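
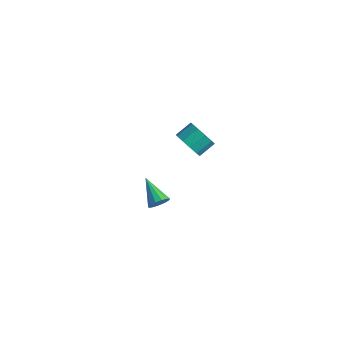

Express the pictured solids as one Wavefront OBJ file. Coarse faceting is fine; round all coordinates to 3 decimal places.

v -2.126 3.103 0.286
v -1.226 2.847 0.38
v -1.014 3.801 0.947
v -1.914 4.057 0.854
v -1.276 3.151 -0.112
v -1.064 4.105 0.455
v -1.651 3.437 -0.453
v -1.438 4.391 0.115
v -2.207 3.595 -0.511
v -1.995 4.549 0.057
v -2.732 3.565 -0.264
v -2.52 4.519 0.303
v -3.026 3.359 0.193
v -2.814 4.313 0.76
v -2.976 3.055 0.685
v -2.764 4.009 1.252
v -2.602 2.769 1.025
v -2.389 3.723 1.593
v -2.045 2.611 1.083
v -1.833 3.565 1.651
v -1.52 2.641 0.837
v -1.308 3.595 1.404
v 2.374 -3.694 3.583
v 2.654 -3.21 3.801
v 0.986 -3.246 4.377
v 2.516 -3.116 3.507
v 2.333 -3.206 3.237
v 2.163 -3.45 3.077
v 2.059 -3.772 3.078
v 2.056 -4.069 3.239
v 2.153 -4.247 3.51
v 2.32 -4.25 3.803
v 2.505 -4.076 4.027
v 2.647 -3.781 4.11
v 2.703 -3.458 4.026
f 2 1 5
f 2 5 3
f 3 5 6
f 3 6 4
f 5 1 7
f 5 7 6
f 6 7 8
f 6 8 4
f 7 1 9
f 7 9 8
f 8 9 10
f 8 10 4
f 9 1 11
f 9 11 10
f 10 11 12
f 10 12 4
f 11 1 13
f 11 13 12
f 12 13 14
f 12 14 4
f 13 1 15
f 13 15 14
f 14 15 16
f 14 16 4
f 15 1 17
f 15 17 16
f 16 17 18
f 16 18 4
f 17 1 19
f 17 19 18
f 18 19 20
f 18 20 4
f 19 1 21
f 19 21 20
f 20 21 22
f 20 22 4
f 21 1 2
f 21 2 22
f 22 2 3
f 22 3 4
f 24 23 26
f 24 26 25
f 26 23 27
f 26 27 25
f 27 23 28
f 27 28 25
f 28 23 29
f 28 29 25
f 29 23 30
f 29 30 25
f 30 23 31
f 30 31 25
f 31 23 32
f 31 32 25
f 32 23 33
f 32 33 25
f 33 23 34
f 33 34 25
f 34 23 35
f 34 35 25
f 35 23 24
f 35 24 25



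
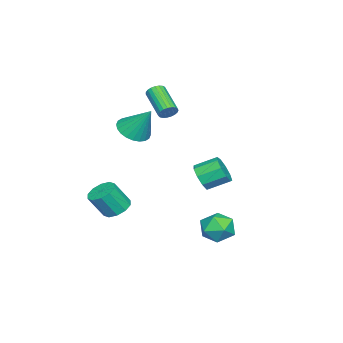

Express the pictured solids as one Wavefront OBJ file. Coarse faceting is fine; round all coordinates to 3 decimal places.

v 1.555 4.113 -3.749
v 2.37 3.796 -3.092
v 0.83 2.504 -3.628
v 1.645 2.187 -2.971
v 0.911 2.915 -2.618
v 1.358 3.91 -2.693
v 1.842 2.39 -4.027
v 2.289 3.385 -4.102
v 2.547 2.731 -3.264
v 1.972 3.056 -2.393
v 1.228 3.244 -4.327
v 0.653 3.569 -3.456
v -0.232 -2.373 2.322
v 0.803 -2.378 2.15
v 0.052 -1.227 3.998
v 0.689 -2.045 1.941
v 0.435 -1.761 1.79
v 0.079 -1.571 1.721
v -0.325 -1.502 1.742
v -0.714 -1.567 1.853
v -1.03 -1.754 2.034
v -1.225 -2.035 2.26
v -1.268 -2.368 2.495
v -1.154 -2.701 2.703
v -0.9 -2.985 2.854
v -0.544 -3.175 2.924
v -0.14 -3.244 2.902
v 0.249 -3.179 2.792
v 0.565 -2.992 2.61
v 0.76 -2.711 2.385
v -1.956 -1.019 3.148
v -1.533 -1.431 3.155
v -2.741 -2.652 4.18
v -3.164 -2.241 4.172
v -1.486 -1.305 3.361
v -2.694 -2.527 4.385
v -1.52 -1.13 3.529
v -2.728 -2.352 4.554
v -1.629 -0.936 3.632
v -2.837 -2.158 4.656
v -1.795 -0.756 3.651
v -3.003 -1.978 4.675
v -1.989 -0.622 3.583
v -3.197 -1.843 4.607
v -2.177 -0.556 3.439
v -3.385 -1.778 4.464
v -2.327 -0.571 3.246
v -3.534 -1.792 4.27
v -2.412 -0.663 3.035
v -3.62 -1.884 4.059
v -2.419 -0.816 2.844
v -3.627 -2.038 3.868
v -2.346 -1.005 2.705
v -3.554 -2.226 3.73
v -2.205 -1.196 2.643
v -3.413 -2.418 3.668
v -2.022 -1.357 2.668
v -3.229 -2.578 3.693
v -1.826 -1.459 2.776
v -3.034 -2.68 3.801
v -1.654 -1.485 2.949
v -2.862 -2.707 3.973
v 3.043 -1.996 -2.133
v 3.822 -2.141 -2.493
v 4.335 -2.829 -1.107
v 3.557 -2.684 -0.747
v 3.835 -1.658 -2.258
v 4.348 -2.345 -0.872
v 3.545 -1.304 -1.975
v 4.059 -1.991 -0.59
v 3.064 -1.214 -1.753
v 3.578 -1.901 -0.367
v 2.575 -1.423 -1.675
v 3.089 -2.111 -0.289
v 2.265 -1.851 -1.773
v 2.778 -2.539 -0.387
v 2.252 -2.335 -2.008
v 2.765 -3.022 -0.622
v 2.541 -2.689 -2.29
v 3.055 -3.376 -0.905
v 3.022 -2.779 -2.513
v 3.536 -3.466 -1.127
v 3.511 -2.569 -2.591
v 4.025 -3.257 -1.205
v -0.394 1.471 -0.788
v 0.003 1.2 0.009
v -0.47 2.379 0.644
v -0.866 2.649 -0.152
v 0.413 1.548 -0.331
v -0.06 2.727 0.305
v 0.446 1.86 -0.884
v -0.027 3.038 -0.249
v 0.086 1.989 -1.393
v -0.387 3.168 -0.758
v -0.498 1.876 -1.618
v -0.971 3.055 -0.983
v -1.033 1.573 -1.455
v -1.506 2.752 -0.82
v -1.269 1.223 -0.979
v -1.742 2.401 -0.344
v -1.095 0.988 -0.414
v -1.568 2.167 0.221
v -0.593 0.979 -0.024
v -1.066 2.158 0.611
f 1 12 6
f 1 6 2
f 1 2 8
f 1 8 11
f 1 11 12
f 2 6 10
f 6 12 5
f 12 11 3
f 11 8 7
f 8 2 9
f 4 10 5
f 4 5 3
f 4 3 7
f 4 7 9
f 4 9 10
f 5 10 6
f 3 5 12
f 7 3 11
f 9 7 8
f 10 9 2
f 14 13 16
f 14 16 15
f 16 13 17
f 16 17 15
f 17 13 18
f 17 18 15
f 18 13 19
f 18 19 15
f 19 13 20
f 19 20 15
f 20 13 21
f 20 21 15
f 21 13 22
f 21 22 15
f 22 13 23
f 22 23 15
f 23 13 24
f 23 24 15
f 24 13 25
f 24 25 15
f 25 13 26
f 25 26 15
f 26 13 27
f 26 27 15
f 27 13 28
f 27 28 15
f 28 13 29
f 28 29 15
f 29 13 30
f 29 30 15
f 30 13 14
f 30 14 15
f 32 31 35
f 32 35 33
f 33 35 36
f 33 36 34
f 35 31 37
f 35 37 36
f 36 37 38
f 36 38 34
f 37 31 39
f 37 39 38
f 38 39 40
f 38 40 34
f 39 31 41
f 39 41 40
f 40 41 42
f 40 42 34
f 41 31 43
f 41 43 42
f 42 43 44
f 42 44 34
f 43 31 45
f 43 45 44
f 44 45 46
f 44 46 34
f 45 31 47
f 45 47 46
f 46 47 48
f 46 48 34
f 47 31 49
f 47 49 48
f 48 49 50
f 48 50 34
f 49 31 51
f 49 51 50
f 50 51 52
f 50 52 34
f 51 31 53
f 51 53 52
f 52 53 54
f 52 54 34
f 53 31 55
f 53 55 54
f 54 55 56
f 54 56 34
f 55 31 57
f 55 57 56
f 56 57 58
f 56 58 34
f 57 31 59
f 57 59 58
f 58 59 60
f 58 60 34
f 59 31 61
f 59 61 60
f 60 61 62
f 60 62 34
f 61 31 32
f 61 32 62
f 62 32 33
f 62 33 34
f 64 63 67
f 64 67 65
f 65 67 68
f 65 68 66
f 67 63 69
f 67 69 68
f 68 69 70
f 68 70 66
f 69 63 71
f 69 71 70
f 70 71 72
f 70 72 66
f 71 63 73
f 71 73 72
f 72 73 74
f 72 74 66
f 73 63 75
f 73 75 74
f 74 75 76
f 74 76 66
f 75 63 77
f 75 77 76
f 76 77 78
f 76 78 66
f 77 63 79
f 77 79 78
f 78 79 80
f 78 80 66
f 79 63 81
f 79 81 80
f 80 81 82
f 80 82 66
f 81 63 83
f 81 83 82
f 82 83 84
f 82 84 66
f 83 63 64
f 83 64 84
f 84 64 65
f 84 65 66
f 86 85 89
f 86 89 87
f 87 89 90
f 87 90 88
f 89 85 91
f 89 91 90
f 90 91 92
f 90 92 88
f 91 85 93
f 91 93 92
f 92 93 94
f 92 94 88
f 93 85 95
f 93 95 94
f 94 95 96
f 94 96 88
f 95 85 97
f 95 97 96
f 96 97 98
f 96 98 88
f 97 85 99
f 97 99 98
f 98 99 100
f 98 100 88
f 99 85 101
f 99 101 100
f 100 101 102
f 100 102 88
f 101 85 103
f 101 103 102
f 102 103 104
f 102 104 88
f 103 85 86
f 103 86 104
f 104 86 87
f 104 87 88



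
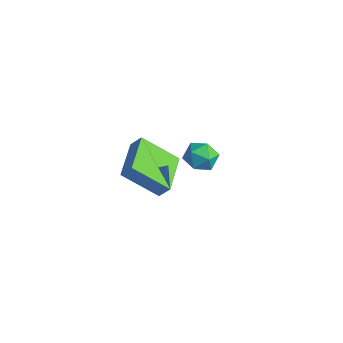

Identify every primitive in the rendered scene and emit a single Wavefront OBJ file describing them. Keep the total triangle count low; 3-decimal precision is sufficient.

v 0.042 -1.628 3.041
v 0.467 -1.337 3.705
v 1.356 -0.521 1.716
v 1.781 -0.231 2.38
v 1.339 -3.289 2.94
v 1.764 -2.999 3.604
v 2.653 -2.183 1.615
v 3.078 -1.892 2.279
v -1.466 4.466 -2.355
v -1.02 4.231 -3.168
v -1.14 3.069 -1.772
v -0.694 2.834 -2.585
v -0.314 3.492 -2.005
v -0.515 4.356 -2.365
v -1.645 2.944 -2.575
v -1.846 3.808 -2.935
v -1.131 3.29 -3.304
v -0.308 3.629 -2.952
v -1.852 3.671 -1.988
v -1.029 4.01 -1.636
f 2 4 1
f 5 2 1
f 1 4 3
f 3 5 1
f 2 8 4
f 6 2 5
f 6 8 2
f 4 8 3
f 7 5 3
f 3 8 7
f 7 6 5
f 8 6 7
f 9 20 14
f 9 14 10
f 9 10 16
f 9 16 19
f 9 19 20
f 10 14 18
f 14 20 13
f 20 19 11
f 19 16 15
f 16 10 17
f 12 18 13
f 12 13 11
f 12 11 15
f 12 15 17
f 12 17 18
f 13 18 14
f 11 13 20
f 15 11 19
f 17 15 16
f 18 17 10



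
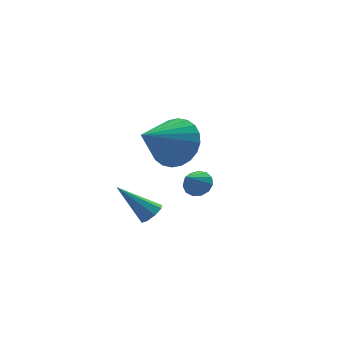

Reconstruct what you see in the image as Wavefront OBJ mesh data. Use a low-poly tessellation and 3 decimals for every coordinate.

v 3.138 3.137 -3.826
v 3.532 2.736 -3.732
v 2.502 2.683 -3.094
v 3.596 2.976 -3.528
v 3.514 3.267 -3.419
v 3.313 3.516 -3.439
v 3.056 3.645 -3.582
v 2.825 3.613 -3.802
v 2.693 3.429 -4.031
v 2.702 3.153 -4.194
v 2.85 2.871 -4.24
v 3.088 2.674 -4.155
v 3.343 2.624 -3.966
v 1.337 0.629 -0.077
v 1.958 0.453 0.701
v -0.057 0.011 0.897
v 1.845 0.823 0.775
v 1.655 1.164 0.719
v 1.417 1.424 0.542
v 1.167 1.562 0.271
v 0.942 1.559 -0.052
v 0.778 1.414 -0.38
v 0.699 1.149 -0.661
v 0.717 0.806 -0.854
v 0.83 0.436 -0.928
v 1.02 0.095 -0.872
v 1.258 -0.165 -0.696
v 1.508 -0.303 -0.425
v 1.733 -0.3 -0.101
v 1.897 -0.155 0.227
v 1.976 0.11 0.508
v 1.076 2.149 -4.313
v 1.384 2.541 -4.268
v 0.064 2.811 -3.147
v 1.114 2.596 -4.534
v 0.822 2.39 -4.67
v 0.679 2.042 -4.597
v 0.769 1.758 -4.358
v 1.039 1.702 -4.092
v 1.33 1.909 -3.956
v 1.474 2.256 -4.028
f 2 1 4
f 2 4 3
f 4 1 5
f 4 5 3
f 5 1 6
f 5 6 3
f 6 1 7
f 6 7 3
f 7 1 8
f 7 8 3
f 8 1 9
f 8 9 3
f 9 1 10
f 9 10 3
f 10 1 11
f 10 11 3
f 11 1 12
f 11 12 3
f 12 1 13
f 12 13 3
f 13 1 2
f 13 2 3
f 15 14 17
f 15 17 16
f 17 14 18
f 17 18 16
f 18 14 19
f 18 19 16
f 19 14 20
f 19 20 16
f 20 14 21
f 20 21 16
f 21 14 22
f 21 22 16
f 22 14 23
f 22 23 16
f 23 14 24
f 23 24 16
f 24 14 25
f 24 25 16
f 25 14 26
f 25 26 16
f 26 14 27
f 26 27 16
f 27 14 28
f 27 28 16
f 28 14 29
f 28 29 16
f 29 14 30
f 29 30 16
f 30 14 31
f 30 31 16
f 31 14 15
f 31 15 16
f 33 32 35
f 33 35 34
f 35 32 36
f 35 36 34
f 36 32 37
f 36 37 34
f 37 32 38
f 37 38 34
f 38 32 39
f 38 39 34
f 39 32 40
f 39 40 34
f 40 32 41
f 40 41 34
f 41 32 33
f 41 33 34



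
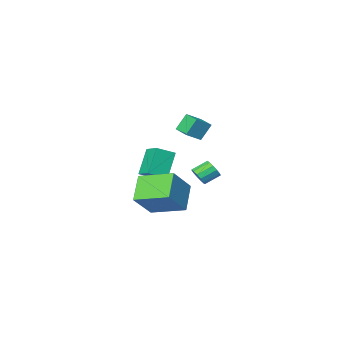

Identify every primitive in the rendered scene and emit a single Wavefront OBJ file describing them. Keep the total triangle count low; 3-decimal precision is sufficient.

v 2.844 1.819 0.035
v 4.207 2.344 1.444
v 1.625 3.516 0.582
v 2.988 4.041 1.992
v 3.732 2.859 -1.212
v 5.095 3.384 0.198
v 2.513 4.556 -0.664
v 3.876 5.081 0.745
v -1.429 -0.833 -0.788
v -1.109 -0.401 -0.405
v -2.051 -0.215 0.171
v -2.371 -0.647 -0.212
v -1.246 -0.206 -0.691
v -2.188 -0.02 -0.115
v -1.441 -0.211 -1.008
v -2.383 -0.025 -0.432
v -1.632 -0.413 -1.255
v -2.574 -0.227 -0.679
v -1.758 -0.748 -1.354
v -2.7 -0.562 -0.778
v -1.78 -1.111 -1.273
v -2.722 -0.925 -0.697
v -1.691 -1.385 -1.038
v -2.633 -1.199 -0.462
v -1.518 -1.484 -0.724
v -2.46 -1.298 -0.148
v -1.317 -1.376 -0.43
v -2.259 -1.19 0.146
v -1.152 -1.096 -0.25
v -2.094 -0.91 0.326
v -1.074 -0.733 -0.241
v -2.016 -0.546 0.336
v 1.527 0.605 2.034
v 2.597 0.375 2.527
v 1.567 1.786 2.499
v 2.637 1.556 2.991
v 2.363 1.184 0.489
v 3.433 0.954 0.981
v 2.403 2.365 0.953
v 3.473 2.135 1.446
v -3.62 -4.194 2.361
v -2.578 -4.14 2.974
v -3.623 -3.008 2.262
v -2.58 -2.954 2.874
v -2.96 -4.286 1.246
v -1.917 -4.232 1.858
v -2.962 -3.1 1.146
v -1.92 -3.046 1.759
f 2 4 1
f 5 2 1
f 1 4 3
f 3 5 1
f 2 8 4
f 6 2 5
f 6 8 2
f 4 8 3
f 7 5 3
f 3 8 7
f 7 6 5
f 8 6 7
f 10 9 13
f 10 13 11
f 11 13 14
f 11 14 12
f 13 9 15
f 13 15 14
f 14 15 16
f 14 16 12
f 15 9 17
f 15 17 16
f 16 17 18
f 16 18 12
f 17 9 19
f 17 19 18
f 18 19 20
f 18 20 12
f 19 9 21
f 19 21 20
f 20 21 22
f 20 22 12
f 21 9 23
f 21 23 22
f 22 23 24
f 22 24 12
f 23 9 25
f 23 25 24
f 24 25 26
f 24 26 12
f 25 9 27
f 25 27 26
f 26 27 28
f 26 28 12
f 27 9 29
f 27 29 28
f 28 29 30
f 28 30 12
f 29 9 31
f 29 31 30
f 30 31 32
f 30 32 12
f 31 9 10
f 31 10 32
f 32 10 11
f 32 11 12
f 34 36 33
f 37 34 33
f 33 36 35
f 35 37 33
f 34 40 36
f 38 34 37
f 38 40 34
f 36 40 35
f 39 37 35
f 35 40 39
f 39 38 37
f 40 38 39
f 42 44 41
f 45 42 41
f 41 44 43
f 43 45 41
f 42 48 44
f 46 42 45
f 46 48 42
f 44 48 43
f 47 45 43
f 43 48 47
f 47 46 45
f 48 46 47



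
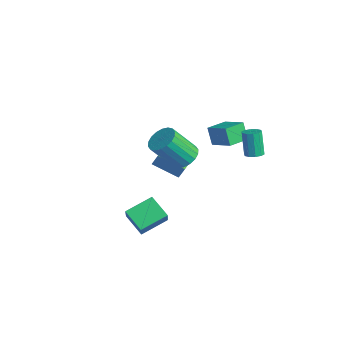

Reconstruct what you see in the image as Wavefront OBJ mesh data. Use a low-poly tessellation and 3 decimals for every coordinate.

v 2.42 -4.28 -1.053
v 2.403 -2.807 -0.483
v 3.548 -3.988 -1.774
v 3.531 -2.515 -1.203
v 3.169 -4.665 -0.037
v 3.152 -3.192 0.534
v 4.297 -4.373 -0.757
v 4.28 -2.9 -0.187
v -3.93 0.91 -1.891
v -3.636 1.124 -1.112
v -2.828 1.951 -2.593
v -2.534 2.164 -1.814
v -2.906 -0.224 -1.966
v -2.612 -0.011 -1.187
v -1.804 0.816 -2.668
v -1.51 1.03 -1.889
v -0.064 0.294 0.304
v 0.742 0.467 0.583
v 0.45 -0.742 2.175
v -0.356 -0.914 1.896
v 0.531 0.743 0.753
v 0.239 -0.466 2.345
v 0.202 0.93 0.835
v -0.09 -0.278 2.427
v -0.18 0.991 0.812
v -0.472 -0.217 2.404
v -0.539 0.914 0.688
v -0.83 -0.294 2.28
v -0.803 0.715 0.488
v -1.095 -0.494 2.08
v -0.922 0.432 0.251
v -1.213 -0.777 1.843
v -0.87 0.122 0.025
v -1.162 -1.087 1.617
v -0.659 -0.154 -0.145
v -0.951 -1.363 1.447
v -0.33 -0.342 -0.227
v -0.622 -1.55 1.365
v 0.052 -0.403 -0.204
v -0.24 -1.611 1.388
v 0.41 -0.326 -0.08
v 0.119 -1.534 1.512
v 0.675 -0.126 0.12
v 0.383 -1.335 1.712
v 0.793 0.157 0.357
v 0.502 -1.052 1.949
v 1.906 3.281 0.778
v 2.231 3.691 0.862
v 1.739 3.789 2.286
v 1.414 3.379 2.202
v 1.944 3.809 0.755
v 1.453 3.907 2.179
v 1.643 3.725 0.657
v 1.152 3.823 2.081
v 1.443 3.472 0.605
v 0.951 3.57 2.029
v 1.419 3.145 0.619
v 0.927 3.243 2.043
v 1.581 2.871 0.694
v 1.089 2.969 2.118
v 1.867 2.753 0.801
v 1.376 2.851 2.225
v 2.168 2.837 0.899
v 1.677 2.935 2.323
v 2.369 3.09 0.951
v 1.877 3.188 2.375
v 2.393 3.417 0.937
v 1.901 3.515 2.361
v -0.884 2.322 0.063
v -1.358 2.289 1.1
v -1.236 3.568 -0.056
v -1.709 3.534 0.98
v 0.349 2.726 0.64
v -0.124 2.692 1.676
v -0.002 3.971 0.52
v -0.476 3.938 1.557
f 2 4 1
f 5 2 1
f 1 4 3
f 3 5 1
f 2 8 4
f 6 2 5
f 6 8 2
f 4 8 3
f 7 5 3
f 3 8 7
f 7 6 5
f 8 6 7
f 10 12 9
f 13 10 9
f 9 12 11
f 11 13 9
f 10 16 12
f 14 10 13
f 14 16 10
f 12 16 11
f 15 13 11
f 11 16 15
f 15 14 13
f 16 14 15
f 18 17 21
f 18 21 19
f 19 21 22
f 19 22 20
f 21 17 23
f 21 23 22
f 22 23 24
f 22 24 20
f 23 17 25
f 23 25 24
f 24 25 26
f 24 26 20
f 25 17 27
f 25 27 26
f 26 27 28
f 26 28 20
f 27 17 29
f 27 29 28
f 28 29 30
f 28 30 20
f 29 17 31
f 29 31 30
f 30 31 32
f 30 32 20
f 31 17 33
f 31 33 32
f 32 33 34
f 32 34 20
f 33 17 35
f 33 35 34
f 34 35 36
f 34 36 20
f 35 17 37
f 35 37 36
f 36 37 38
f 36 38 20
f 37 17 39
f 37 39 38
f 38 39 40
f 38 40 20
f 39 17 41
f 39 41 40
f 40 41 42
f 40 42 20
f 41 17 43
f 41 43 42
f 42 43 44
f 42 44 20
f 43 17 45
f 43 45 44
f 44 45 46
f 44 46 20
f 45 17 18
f 45 18 46
f 46 18 19
f 46 19 20
f 48 47 51
f 48 51 49
f 49 51 52
f 49 52 50
f 51 47 53
f 51 53 52
f 52 53 54
f 52 54 50
f 53 47 55
f 53 55 54
f 54 55 56
f 54 56 50
f 55 47 57
f 55 57 56
f 56 57 58
f 56 58 50
f 57 47 59
f 57 59 58
f 58 59 60
f 58 60 50
f 59 47 61
f 59 61 60
f 60 61 62
f 60 62 50
f 61 47 63
f 61 63 62
f 62 63 64
f 62 64 50
f 63 47 65
f 63 65 64
f 64 65 66
f 64 66 50
f 65 47 67
f 65 67 66
f 66 67 68
f 66 68 50
f 67 47 48
f 67 48 68
f 68 48 49
f 68 49 50
f 70 72 69
f 73 70 69
f 69 72 71
f 71 73 69
f 70 76 72
f 74 70 73
f 74 76 70
f 72 76 71
f 75 73 71
f 71 76 75
f 75 74 73
f 76 74 75



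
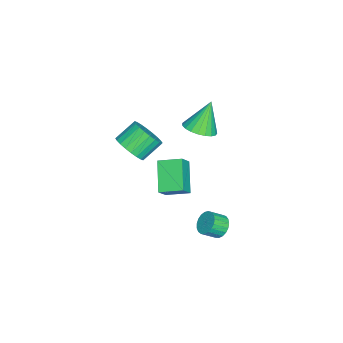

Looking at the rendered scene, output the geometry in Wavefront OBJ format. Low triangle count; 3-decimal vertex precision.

v -1.761 -2.584 -0.618
v -0.982 -2.788 0.286
v -1.888 -1.154 -0.185
v -1.109 -1.357 0.719
v -0.111 -2.043 -1.919
v 0.668 -2.246 -1.015
v -0.238 -0.612 -1.486
v 0.541 -0.816 -0.582
v -2.086 -0.608 2.798
v -1.226 -0.052 3.032
v -2.894 -0.152 4.682
v -1.483 0.25 2.849
v -1.843 0.404 2.657
v -2.246 0.383 2.49
v -2.621 0.19 2.375
v -2.903 -0.14 2.334
v -3.044 -0.551 2.373
v -3.02 -0.972 2.486
v -2.834 -1.331 2.652
v -2.518 -1.564 2.844
v -2.128 -1.632 3.028
v -1.73 -1.522 3.172
v -1.394 -1.255 3.251
v -1.178 -0.876 3.252
v -1.119 -0.45 3.175
v -0.321 1.136 -4.255
v 0.372 1.268 -4.633
v 0.854 0.536 -4.002
v 0.161 0.404 -3.625
v 0.385 1.49 -4.385
v 0.867 0.758 -3.754
v 0.275 1.65 -4.115
v 0.758 0.918 -3.484
v 0.063 1.722 -3.869
v 0.545 0.99 -3.238
v -0.216 1.692 -3.69
v 0.266 0.96 -3.059
v -0.513 1.567 -3.609
v -0.031 0.835 -2.978
v -0.777 1.366 -3.639
v -0.294 0.634 -3.009
v -0.962 1.126 -3.776
v -0.48 0.394 -3.146
v -1.036 0.888 -3.996
v -0.554 0.156 -3.366
v -0.987 0.692 -4.261
v -0.504 -0.04 -3.63
v -0.823 0.574 -4.525
v -0.34 -0.158 -3.894
v -0.571 0.552 -4.742
v -0.089 -0.18 -4.111
v -0.277 0.632 -4.875
v 0.206 -0.1 -4.244
v 0.01 0.798 -4.901
v 0.492 0.066 -4.27
v 0.239 1.023 -4.815
v 0.722 0.291 -4.184
v -0.271 -4.214 1.634
v 0.583 -3.557 1.854
v -0.315 -2.709 2.807
v -1.169 -3.366 2.586
v 0.411 -3.358 1.515
v -0.488 -2.511 2.468
v 0.134 -3.291 1.194
v -0.764 -2.443 2.146
v -0.204 -3.363 0.94
v -1.102 -2.515 1.892
v -0.552 -3.565 0.791
v -1.451 -2.718 1.743
v -0.857 -3.866 0.771
v -1.756 -3.018 1.723
v -1.073 -4.22 0.882
v -1.972 -3.372 1.834
v -1.167 -4.573 1.107
v -2.066 -3.725 2.06
v -1.125 -4.871 1.413
v -2.023 -4.023 2.366
v -0.952 -5.069 1.752
v -1.851 -4.222 2.705
v -0.676 -5.137 2.074
v -1.574 -4.289 3.026
v -0.338 -5.065 2.328
v -1.236 -4.217 3.28
v 0.011 -4.862 2.477
v -0.888 -4.015 3.429
v 0.316 -4.562 2.497
v -0.583 -3.714 3.449
v 0.532 -4.208 2.386
v -0.367 -3.36 3.338
v 0.626 -3.855 2.16
v -0.273 -3.007 3.113
f 2 4 1
f 5 2 1
f 1 4 3
f 3 5 1
f 2 8 4
f 6 2 5
f 6 8 2
f 4 8 3
f 7 5 3
f 3 8 7
f 7 6 5
f 8 6 7
f 10 9 12
f 10 12 11
f 12 9 13
f 12 13 11
f 13 9 14
f 13 14 11
f 14 9 15
f 14 15 11
f 15 9 16
f 15 16 11
f 16 9 17
f 16 17 11
f 17 9 18
f 17 18 11
f 18 9 19
f 18 19 11
f 19 9 20
f 19 20 11
f 20 9 21
f 20 21 11
f 21 9 22
f 21 22 11
f 22 9 23
f 22 23 11
f 23 9 24
f 23 24 11
f 24 9 25
f 24 25 11
f 25 9 10
f 25 10 11
f 27 26 30
f 27 30 28
f 28 30 31
f 28 31 29
f 30 26 32
f 30 32 31
f 31 32 33
f 31 33 29
f 32 26 34
f 32 34 33
f 33 34 35
f 33 35 29
f 34 26 36
f 34 36 35
f 35 36 37
f 35 37 29
f 36 26 38
f 36 38 37
f 37 38 39
f 37 39 29
f 38 26 40
f 38 40 39
f 39 40 41
f 39 41 29
f 40 26 42
f 40 42 41
f 41 42 43
f 41 43 29
f 42 26 44
f 42 44 43
f 43 44 45
f 43 45 29
f 44 26 46
f 44 46 45
f 45 46 47
f 45 47 29
f 46 26 48
f 46 48 47
f 47 48 49
f 47 49 29
f 48 26 50
f 48 50 49
f 49 50 51
f 49 51 29
f 50 26 52
f 50 52 51
f 51 52 53
f 51 53 29
f 52 26 54
f 52 54 53
f 53 54 55
f 53 55 29
f 54 26 56
f 54 56 55
f 55 56 57
f 55 57 29
f 56 26 27
f 56 27 57
f 57 27 28
f 57 28 29
f 59 58 62
f 59 62 60
f 60 62 63
f 60 63 61
f 62 58 64
f 62 64 63
f 63 64 65
f 63 65 61
f 64 58 66
f 64 66 65
f 65 66 67
f 65 67 61
f 66 58 68
f 66 68 67
f 67 68 69
f 67 69 61
f 68 58 70
f 68 70 69
f 69 70 71
f 69 71 61
f 70 58 72
f 70 72 71
f 71 72 73
f 71 73 61
f 72 58 74
f 72 74 73
f 73 74 75
f 73 75 61
f 74 58 76
f 74 76 75
f 75 76 77
f 75 77 61
f 76 58 78
f 76 78 77
f 77 78 79
f 77 79 61
f 78 58 80
f 78 80 79
f 79 80 81
f 79 81 61
f 80 58 82
f 80 82 81
f 81 82 83
f 81 83 61
f 82 58 84
f 82 84 83
f 83 84 85
f 83 85 61
f 84 58 86
f 84 86 85
f 85 86 87
f 85 87 61
f 86 58 88
f 86 88 87
f 87 88 89
f 87 89 61
f 88 58 90
f 88 90 89
f 89 90 91
f 89 91 61
f 90 58 59
f 90 59 91
f 91 59 60
f 91 60 61



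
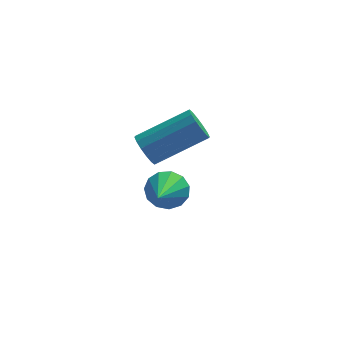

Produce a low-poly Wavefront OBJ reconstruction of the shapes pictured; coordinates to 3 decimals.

v -3.466 1.16 -0.272
v -2.972 1.327 0.195
v -3.834 -0.34 0.652
v -3.307 1.489 0.325
v -3.693 1.547 0.265
v -4.006 1.482 0.034
v -4.148 1.315 -0.294
v -4.073 1.098 -0.615
v -3.806 0.901 -0.827
v -3.43 0.786 -0.864
v -3.066 0.79 -0.712
v -2.828 0.911 -0.421
v -2.794 1.111 -0.083
v -3.99 3.824 -0.541
v -3.679 3.655 -1.062
v -1.94 4.006 -0.141
v -2.25 4.176 0.381
v -3.728 3.976 -1.093
v -1.988 4.327 -0.171
v -3.846 4.257 -0.976
v -2.107 4.608 -0.054
v -4.003 4.421 -0.743
v -2.264 4.772 0.179
v -4.157 4.426 -0.455
v -2.417 4.777 0.467
v -4.266 4.269 -0.19
v -2.526 4.62 0.732
v -4.3 3.994 -0.019
v -2.561 4.345 0.902
v -4.252 3.673 0.011
v -2.512 4.024 0.933
v -4.133 3.392 -0.106
v -2.394 3.743 0.816
v -3.976 3.228 -0.339
v -2.237 3.579 0.583
v -3.823 3.223 -0.627
v -2.083 3.574 0.295
v -3.714 3.38 -0.892
v -1.974 3.731 0.03
f 2 1 4
f 2 4 3
f 4 1 5
f 4 5 3
f 5 1 6
f 5 6 3
f 6 1 7
f 6 7 3
f 7 1 8
f 7 8 3
f 8 1 9
f 8 9 3
f 9 1 10
f 9 10 3
f 10 1 11
f 10 11 3
f 11 1 12
f 11 12 3
f 12 1 13
f 12 13 3
f 13 1 2
f 13 2 3
f 15 14 18
f 15 18 16
f 16 18 19
f 16 19 17
f 18 14 20
f 18 20 19
f 19 20 21
f 19 21 17
f 20 14 22
f 20 22 21
f 21 22 23
f 21 23 17
f 22 14 24
f 22 24 23
f 23 24 25
f 23 25 17
f 24 14 26
f 24 26 25
f 25 26 27
f 25 27 17
f 26 14 28
f 26 28 27
f 27 28 29
f 27 29 17
f 28 14 30
f 28 30 29
f 29 30 31
f 29 31 17
f 30 14 32
f 30 32 31
f 31 32 33
f 31 33 17
f 32 14 34
f 32 34 33
f 33 34 35
f 33 35 17
f 34 14 36
f 34 36 35
f 35 36 37
f 35 37 17
f 36 14 38
f 36 38 37
f 37 38 39
f 37 39 17
f 38 14 15
f 38 15 39
f 39 15 16
f 39 16 17



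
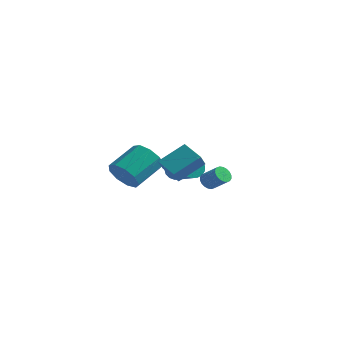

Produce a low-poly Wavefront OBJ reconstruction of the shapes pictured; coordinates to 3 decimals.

v -1.444 -4.319 1.181
v -0.921 -3.934 0.343
v -0.554 -2.216 1.361
v -1.076 -2.601 2.199
v -1.624 -3.758 0.3
v -1.256 -2.04 1.318
v -2.242 -3.844 0.669
v -1.874 -2.127 1.687
v -2.486 -4.153 1.278
v -2.119 -2.435 2.296
v -2.243 -4.539 1.841
v -1.876 -2.821 2.859
v -1.626 -4.822 2.096
v -1.259 -3.104 3.114
v -0.924 -4.87 1.923
v -0.556 -3.152 2.94
v -0.465 -4.659 1.402
v -0.097 -2.942 2.42
v -0.464 -4.29 0.778
v -0.096 -2.572 1.796
v -3.573 3.545 -1.115
v -3.181 3.853 -1.675
v -1.395 2.984 -0.905
v -1.787 2.675 -0.345
v -3.171 4.102 -1.416
v -1.386 3.232 -0.646
v -3.254 4.223 -1.089
v -1.468 3.353 -0.318
v -3.409 4.189 -0.767
v -1.624 3.319 0.003
v -3.602 4.007 -0.525
v -1.817 3.137 0.245
v -3.788 3.719 -0.418
v -2.003 2.849 0.352
v -3.925 3.391 -0.471
v -2.14 2.522 0.299
v -3.981 3.099 -0.672
v -2.196 2.229 0.099
v -3.944 2.909 -0.974
v -2.158 2.039 -0.203
v -3.821 2.864 -1.308
v -2.036 1.994 -0.538
v -3.642 2.975 -1.598
v -1.856 2.106 -0.828
v -3.446 3.217 -1.778
v -1.661 2.348 -1.008
v -3.28 3.534 -1.806
v -1.495 2.664 -1.035
v 0.004 -2.798 1.595
v 0.22 -3.544 2.36
v 0.81 -1.506 2.626
v 1.027 -2.251 3.392
v 1.213 -3.069 0.988
v 1.43 -3.814 1.754
v 2.02 -1.776 2.02
v 2.236 -2.522 2.785
v 0.594 0.603 -0.256
v 0.933 0.456 -0.716
v 1.944 0.43 0.035
v 1.606 0.577 0.496
v 0.942 0.718 -0.719
v 1.953 0.693 0.033
v 0.881 0.958 -0.63
v 1.892 0.932 0.122
v 0.764 1.127 -0.467
v 1.775 1.101 0.285
v 0.614 1.192 -0.262
v 1.625 1.167 0.49
v 0.459 1.141 -0.056
v 1.47 1.116 0.696
v 0.332 0.983 0.111
v 1.343 0.958 0.862
v 0.256 0.75 0.205
v 1.267 0.724 0.956
v 0.247 0.487 0.207
v 1.258 0.462 0.959
v 0.308 0.248 0.118
v 1.319 0.222 0.87
v 0.425 0.079 -0.045
v 1.436 0.053 0.707
v 0.575 0.013 -0.25
v 1.586 -0.012 0.502
v 0.73 0.064 -0.456
v 1.741 0.039 0.296
v 0.857 0.222 -0.622
v 1.868 0.197 0.129
f 2 1 5
f 2 5 3
f 3 5 6
f 3 6 4
f 5 1 7
f 5 7 6
f 6 7 8
f 6 8 4
f 7 1 9
f 7 9 8
f 8 9 10
f 8 10 4
f 9 1 11
f 9 11 10
f 10 11 12
f 10 12 4
f 11 1 13
f 11 13 12
f 12 13 14
f 12 14 4
f 13 1 15
f 13 15 14
f 14 15 16
f 14 16 4
f 15 1 17
f 15 17 16
f 16 17 18
f 16 18 4
f 17 1 19
f 17 19 18
f 18 19 20
f 18 20 4
f 19 1 2
f 19 2 20
f 20 2 3
f 20 3 4
f 22 21 25
f 22 25 23
f 23 25 26
f 23 26 24
f 25 21 27
f 25 27 26
f 26 27 28
f 26 28 24
f 27 21 29
f 27 29 28
f 28 29 30
f 28 30 24
f 29 21 31
f 29 31 30
f 30 31 32
f 30 32 24
f 31 21 33
f 31 33 32
f 32 33 34
f 32 34 24
f 33 21 35
f 33 35 34
f 34 35 36
f 34 36 24
f 35 21 37
f 35 37 36
f 36 37 38
f 36 38 24
f 37 21 39
f 37 39 38
f 38 39 40
f 38 40 24
f 39 21 41
f 39 41 40
f 40 41 42
f 40 42 24
f 41 21 43
f 41 43 42
f 42 43 44
f 42 44 24
f 43 21 45
f 43 45 44
f 44 45 46
f 44 46 24
f 45 21 47
f 45 47 46
f 46 47 48
f 46 48 24
f 47 21 22
f 47 22 48
f 48 22 23
f 48 23 24
f 50 52 49
f 53 50 49
f 49 52 51
f 51 53 49
f 50 56 52
f 54 50 53
f 54 56 50
f 52 56 51
f 55 53 51
f 51 56 55
f 55 54 53
f 56 54 55
f 58 57 61
f 58 61 59
f 59 61 62
f 59 62 60
f 61 57 63
f 61 63 62
f 62 63 64
f 62 64 60
f 63 57 65
f 63 65 64
f 64 65 66
f 64 66 60
f 65 57 67
f 65 67 66
f 66 67 68
f 66 68 60
f 67 57 69
f 67 69 68
f 68 69 70
f 68 70 60
f 69 57 71
f 69 71 70
f 70 71 72
f 70 72 60
f 71 57 73
f 71 73 72
f 72 73 74
f 72 74 60
f 73 57 75
f 73 75 74
f 74 75 76
f 74 76 60
f 75 57 77
f 75 77 76
f 76 77 78
f 76 78 60
f 77 57 79
f 77 79 78
f 78 79 80
f 78 80 60
f 79 57 81
f 79 81 80
f 80 81 82
f 80 82 60
f 81 57 83
f 81 83 82
f 82 83 84
f 82 84 60
f 83 57 85
f 83 85 84
f 84 85 86
f 84 86 60
f 85 57 58
f 85 58 86
f 86 58 59
f 86 59 60



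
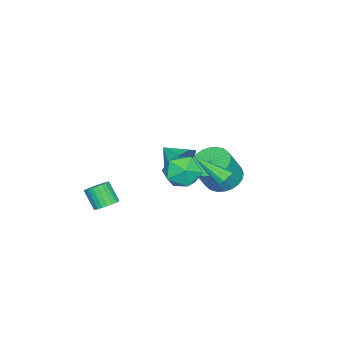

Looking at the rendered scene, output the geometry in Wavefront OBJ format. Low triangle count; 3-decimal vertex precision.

v -1.01 2.82 -2.852
v -0.404 2.114 -3.339
v 0.495 1.793 -1.754
v -0.11 2.5 -1.268
v -0.186 2.457 -3.393
v 0.713 2.136 -1.809
v -0.094 2.855 -3.365
v 0.805 2.534 -1.78
v -0.141 3.248 -3.259
v 0.758 2.927 -1.674
v -0.32 3.576 -3.091
v 0.579 3.255 -1.506
v -0.604 3.789 -2.886
v 0.295 3.468 -1.302
v -0.95 3.854 -2.677
v -0.051 3.533 -1.092
v -1.305 3.762 -2.494
v -0.406 3.441 -0.909
v -1.615 3.527 -2.366
v -0.716 3.206 -0.781
v -1.833 3.184 -2.311
v -0.934 2.863 -0.727
v -1.925 2.786 -2.34
v -1.026 2.465 -0.755
v -1.878 2.393 -2.446
v -0.979 2.072 -0.861
v -1.699 2.065 -2.614
v -0.8 1.744 -1.029
v -1.415 1.852 -2.818
v -0.516 1.531 -1.234
v -1.069 1.787 -3.028
v -0.17 1.466 -1.443
v -0.714 1.879 -3.211
v 0.185 1.558 -1.626
v 3.371 4.834 0.168
v 3.647 5.073 0.58
v 3.269 3.086 1.252
v 3.315 5.125 0.632
v 3.004 5.066 0.506
v 2.834 4.918 0.252
v 2.869 4.738 -0.035
v 3.096 4.595 -0.244
v 3.428 4.544 -0.295
v 3.738 4.603 -0.17
v 3.908 4.751 0.084
v 3.873 4.931 0.371
v -1.447 0.255 -2.685
v -0.998 -0.278 -3.497
v -1.853 -0.895 -2.155
v -0.515 -0.198 -2.953
v -0.468 0.094 -2.284
v -0.879 0.461 -1.802
v -1.555 0.732 -1.733
v -2.181 0.779 -2.11
v -2.463 0.582 -2.756
v -2.27 0.231 -3.368
v -1.691 -0.108 -3.661
v 0.639 2.11 -1.108
v 1.265 2.293 -1.986
v 1.975 1.247 -0.334
v 2.601 1.43 -1.212
v 2.315 2.261 -0.562
v 1.489 2.795 -1.041
v 1.751 0.745 -1.279
v 0.925 1.279 -1.758
v 1.952 1.449 -2.092
v 2.301 2.386 -1.649
v 0.939 1.154 -0.671
v 1.288 2.091 -0.228
v 2.668 -1.827 -4.003
v 3.099 -2.299 -4.204
v 2.802 -3.006 -3.179
v 2.372 -2.533 -2.977
v 3.253 -2.149 -4.056
v 2.957 -2.856 -3.03
v 3.319 -1.95 -3.9
v 3.022 -2.657 -2.874
v 3.285 -1.732 -3.759
v 2.989 -2.439 -2.734
v 3.158 -1.529 -3.656
v 2.861 -2.235 -2.63
v 2.956 -1.37 -3.605
v 2.659 -2.077 -2.58
v 2.71 -1.282 -3.615
v 2.414 -1.988 -2.59
v 2.458 -1.276 -3.684
v 2.161 -1.983 -2.659
v 2.238 -1.354 -3.801
v 1.941 -2.061 -2.776
v 2.083 -1.504 -3.95
v 1.787 -2.211 -2.924
v 2.018 -1.703 -4.106
v 1.721 -2.41 -3.08
v 2.051 -1.921 -4.246
v 1.755 -2.628 -3.221
v 2.179 -2.125 -4.35
v 1.882 -2.831 -3.324
v 2.381 -2.283 -4.4
v 2.084 -2.99 -3.375
v 2.626 -2.372 -4.39
v 2.33 -3.078 -3.365
v 2.879 -2.377 -4.321
v 2.582 -3.084 -3.296
f 2 1 5
f 2 5 3
f 3 5 6
f 3 6 4
f 5 1 7
f 5 7 6
f 6 7 8
f 6 8 4
f 7 1 9
f 7 9 8
f 8 9 10
f 8 10 4
f 9 1 11
f 9 11 10
f 10 11 12
f 10 12 4
f 11 1 13
f 11 13 12
f 12 13 14
f 12 14 4
f 13 1 15
f 13 15 14
f 14 15 16
f 14 16 4
f 15 1 17
f 15 17 16
f 16 17 18
f 16 18 4
f 17 1 19
f 17 19 18
f 18 19 20
f 18 20 4
f 19 1 21
f 19 21 20
f 20 21 22
f 20 22 4
f 21 1 23
f 21 23 22
f 22 23 24
f 22 24 4
f 23 1 25
f 23 25 24
f 24 25 26
f 24 26 4
f 25 1 27
f 25 27 26
f 26 27 28
f 26 28 4
f 27 1 29
f 27 29 28
f 28 29 30
f 28 30 4
f 29 1 31
f 29 31 30
f 30 31 32
f 30 32 4
f 31 1 33
f 31 33 32
f 32 33 34
f 32 34 4
f 33 1 2
f 33 2 34
f 34 2 3
f 34 3 4
f 36 35 38
f 36 38 37
f 38 35 39
f 38 39 37
f 39 35 40
f 39 40 37
f 40 35 41
f 40 41 37
f 41 35 42
f 41 42 37
f 42 35 43
f 42 43 37
f 43 35 44
f 43 44 37
f 44 35 45
f 44 45 37
f 45 35 46
f 45 46 37
f 46 35 36
f 46 36 37
f 48 47 50
f 48 50 49
f 50 47 51
f 50 51 49
f 51 47 52
f 51 52 49
f 52 47 53
f 52 53 49
f 53 47 54
f 53 54 49
f 54 47 55
f 54 55 49
f 55 47 56
f 55 56 49
f 56 47 57
f 56 57 49
f 57 47 48
f 57 48 49
f 58 69 63
f 58 63 59
f 58 59 65
f 58 65 68
f 58 68 69
f 59 63 67
f 63 69 62
f 69 68 60
f 68 65 64
f 65 59 66
f 61 67 62
f 61 62 60
f 61 60 64
f 61 64 66
f 61 66 67
f 62 67 63
f 60 62 69
f 64 60 68
f 66 64 65
f 67 66 59
f 71 70 74
f 71 74 72
f 72 74 75
f 72 75 73
f 74 70 76
f 74 76 75
f 75 76 77
f 75 77 73
f 76 70 78
f 76 78 77
f 77 78 79
f 77 79 73
f 78 70 80
f 78 80 79
f 79 80 81
f 79 81 73
f 80 70 82
f 80 82 81
f 81 82 83
f 81 83 73
f 82 70 84
f 82 84 83
f 83 84 85
f 83 85 73
f 84 70 86
f 84 86 85
f 85 86 87
f 85 87 73
f 86 70 88
f 86 88 87
f 87 88 89
f 87 89 73
f 88 70 90
f 88 90 89
f 89 90 91
f 89 91 73
f 90 70 92
f 90 92 91
f 91 92 93
f 91 93 73
f 92 70 94
f 92 94 93
f 93 94 95
f 93 95 73
f 94 70 96
f 94 96 95
f 95 96 97
f 95 97 73
f 96 70 98
f 96 98 97
f 97 98 99
f 97 99 73
f 98 70 100
f 98 100 99
f 99 100 101
f 99 101 73
f 100 70 102
f 100 102 101
f 101 102 103
f 101 103 73
f 102 70 71
f 102 71 103
f 103 71 72
f 103 72 73



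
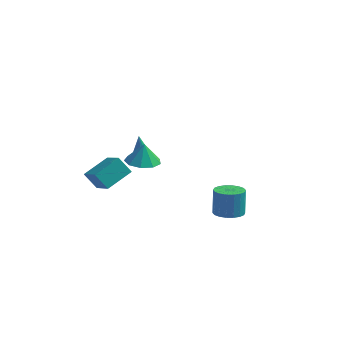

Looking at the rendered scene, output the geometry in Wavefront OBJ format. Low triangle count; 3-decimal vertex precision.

v -3.449 -3.762 -1.707
v -4.217 -3.548 -0.863
v -2.466 -2.5 -1.132
v -3.233 -2.286 -0.289
v -2.447 -5.114 -0.451
v -3.214 -4.9 0.392
v -1.463 -3.852 0.123
v -2.231 -3.638 0.967
v -2.818 3.642 -4.68
v -2.279 3.52 -4.586
v -3.022 3.858 -3.22
v -2.285 3.807 -4.63
v -2.433 4.049 -4.687
v -2.685 4.182 -4.742
v -2.972 4.17 -4.78
v -3.218 4.017 -4.792
v -3.356 3.763 -4.774
v -3.35 3.477 -4.73
v -3.202 3.234 -4.673
v -2.95 3.101 -4.618
v -2.663 3.113 -4.58
v -2.418 3.266 -4.568
v 3.745 -3.195 -2.923
v 4.414 -2.646 -3.079
v 4.325 -2.115 -1.593
v 3.655 -2.665 -1.437
v 4.101 -2.431 -3.174
v 4.012 -1.901 -1.689
v 3.718 -2.367 -3.22
v 3.628 -1.837 -1.734
v 3.339 -2.468 -3.207
v 3.25 -1.937 -1.721
v 3.041 -2.712 -3.138
v 2.952 -2.182 -1.652
v 2.883 -3.052 -3.026
v 2.793 -2.522 -1.54
v 2.895 -3.421 -2.893
v 2.805 -2.89 -1.408
v 3.075 -3.745 -2.767
v 2.986 -3.214 -1.281
v 3.388 -3.959 -2.671
v 3.299 -3.429 -1.186
v 3.772 -4.023 -2.626
v 3.682 -3.493 -1.14
v 4.15 -3.923 -2.639
v 4.061 -3.392 -1.153
v 4.448 -3.678 -2.708
v 4.359 -3.148 -1.222
v 4.607 -3.338 -2.82
v 4.517 -2.808 -1.334
v 4.595 -2.97 -2.952
v 4.505 -2.439 -1.467
v -2.309 1.878 -3.752
v -1.24 1.823 -3.77
v -2.271 2.182 -2.488
v -1.458 2.503 -3.927
v -2.074 2.892 -4.002
v -2.8 2.806 -3.96
v -3.296 2.286 -3.821
v -3.33 1.575 -3.649
v -2.886 1.006 -3.525
v -2.172 0.845 -3.508
v -1.522 1.168 -3.604
f 2 4 1
f 5 2 1
f 1 4 3
f 3 5 1
f 2 8 4
f 6 2 5
f 6 8 2
f 4 8 3
f 7 5 3
f 3 8 7
f 7 6 5
f 8 6 7
f 10 9 12
f 10 12 11
f 12 9 13
f 12 13 11
f 13 9 14
f 13 14 11
f 14 9 15
f 14 15 11
f 15 9 16
f 15 16 11
f 16 9 17
f 16 17 11
f 17 9 18
f 17 18 11
f 18 9 19
f 18 19 11
f 19 9 20
f 19 20 11
f 20 9 21
f 20 21 11
f 21 9 22
f 21 22 11
f 22 9 10
f 22 10 11
f 24 23 27
f 24 27 25
f 25 27 28
f 25 28 26
f 27 23 29
f 27 29 28
f 28 29 30
f 28 30 26
f 29 23 31
f 29 31 30
f 30 31 32
f 30 32 26
f 31 23 33
f 31 33 32
f 32 33 34
f 32 34 26
f 33 23 35
f 33 35 34
f 34 35 36
f 34 36 26
f 35 23 37
f 35 37 36
f 36 37 38
f 36 38 26
f 37 23 39
f 37 39 38
f 38 39 40
f 38 40 26
f 39 23 41
f 39 41 40
f 40 41 42
f 40 42 26
f 41 23 43
f 41 43 42
f 42 43 44
f 42 44 26
f 43 23 45
f 43 45 44
f 44 45 46
f 44 46 26
f 45 23 47
f 45 47 46
f 46 47 48
f 46 48 26
f 47 23 49
f 47 49 48
f 48 49 50
f 48 50 26
f 49 23 51
f 49 51 50
f 50 51 52
f 50 52 26
f 51 23 24
f 51 24 52
f 52 24 25
f 52 25 26
f 54 53 56
f 54 56 55
f 56 53 57
f 56 57 55
f 57 53 58
f 57 58 55
f 58 53 59
f 58 59 55
f 59 53 60
f 59 60 55
f 60 53 61
f 60 61 55
f 61 53 62
f 61 62 55
f 62 53 63
f 62 63 55
f 63 53 54
f 63 54 55



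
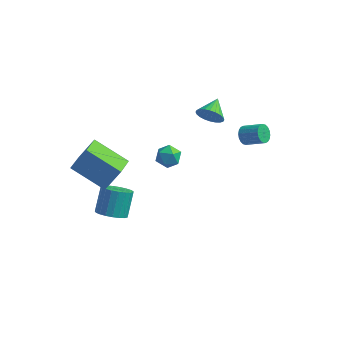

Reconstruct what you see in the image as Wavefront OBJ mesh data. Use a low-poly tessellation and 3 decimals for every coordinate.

v 1.981 2.742 1.028
v 2.25 2.586 0.539
v 3.309 2.522 1.142
v 3.039 2.678 1.632
v 2.268 2.843 0.535
v 3.327 2.779 1.138
v 2.229 3.08 0.628
v 3.288 3.017 1.231
v 2.141 3.251 0.801
v 3.2 3.187 1.404
v 2.021 3.32 1.019
v 3.08 3.257 1.622
v 1.893 3.275 1.238
v 2.952 3.212 1.842
v 1.783 3.125 1.417
v 2.841 3.061 2.02
v 1.711 2.898 1.518
v 2.77 2.834 2.121
v 1.693 2.641 1.522
v 2.752 2.577 2.125
v 1.732 2.403 1.429
v 2.791 2.34 2.032
v 1.82 2.233 1.256
v 2.879 2.169 1.859
v 1.94 2.163 1.038
v 2.999 2.1 1.641
v 2.068 2.208 0.818
v 3.127 2.145 1.422
v 2.179 2.359 0.64
v 3.237 2.295 1.243
v -0.082 3.176 1.616
v 0.29 2.944 2.285
v -0.038 4.364 2.004
v 0.532 2.997 2.096
v 0.681 3.077 1.834
v 0.714 3.172 1.538
v 0.626 3.269 1.255
v 0.43 3.351 1.026
v 0.156 3.406 0.887
v -0.154 3.427 0.859
v -0.453 3.409 0.946
v -0.696 3.356 1.135
v -0.845 3.276 1.397
v -0.878 3.18 1.693
v -0.79 3.084 1.976
v -0.594 3.002 2.205
v -0.32 2.947 2.344
v -0.01 2.926 2.372
v -3.176 -4.25 1.688
v -5.09 -4.028 2.641
v -3.237 -2.978 1.268
v -5.151 -2.757 2.222
v -2.469 -3.783 2.998
v -4.383 -3.562 3.952
v -2.53 -2.512 2.579
v -4.444 -2.29 3.532
v -2.633 4.477 -3.614
v -1.992 4.108 -3.311
v -3.208 3.332 -3.789
v -2.567 2.963 -3.486
v -3.036 3.405 -3.013
v -2.68 4.113 -2.904
v -2.52 3.327 -4.196
v -2.164 4.035 -4.087
v -1.922 3.398 -3.67
v -2.241 3.446 -2.939
v -2.959 3.994 -4.161
v -3.278 4.042 -3.43
v -3.387 -2.951 -2.024
v -2.775 -3.414 -1.614
v -2.801 -2.411 -0.445
v -3.413 -1.949 -0.856
v -2.576 -3.182 -1.809
v -2.603 -2.18 -0.64
v -2.518 -2.91 -2.04
v -2.544 -1.908 -0.871
v -2.61 -2.645 -2.269
v -2.636 -1.643 -1.1
v -2.836 -2.434 -2.456
v -2.862 -1.431 -1.287
v -3.158 -2.311 -2.568
v -3.184 -1.309 -1.399
v -3.519 -2.3 -2.586
v -3.545 -1.298 -1.417
v -3.857 -2.401 -2.507
v -3.883 -1.398 -1.338
v -4.114 -2.597 -2.345
v -4.14 -1.595 -1.176
v -4.245 -2.854 -2.127
v -4.272 -1.852 -0.958
v -4.228 -3.128 -1.891
v -4.254 -2.126 -0.722
v -4.066 -3.372 -1.679
v -4.092 -2.37 -0.51
v -3.785 -3.543 -1.526
v -3.812 -2.54 -0.357
v -3.437 -3.611 -1.46
v -3.463 -2.609 -0.291
v -3.079 -3.565 -1.491
v -3.105 -2.563 -0.322
f 2 1 5
f 2 5 3
f 3 5 6
f 3 6 4
f 5 1 7
f 5 7 6
f 6 7 8
f 6 8 4
f 7 1 9
f 7 9 8
f 8 9 10
f 8 10 4
f 9 1 11
f 9 11 10
f 10 11 12
f 10 12 4
f 11 1 13
f 11 13 12
f 12 13 14
f 12 14 4
f 13 1 15
f 13 15 14
f 14 15 16
f 14 16 4
f 15 1 17
f 15 17 16
f 16 17 18
f 16 18 4
f 17 1 19
f 17 19 18
f 18 19 20
f 18 20 4
f 19 1 21
f 19 21 20
f 20 21 22
f 20 22 4
f 21 1 23
f 21 23 22
f 22 23 24
f 22 24 4
f 23 1 25
f 23 25 24
f 24 25 26
f 24 26 4
f 25 1 27
f 25 27 26
f 26 27 28
f 26 28 4
f 27 1 29
f 27 29 28
f 28 29 30
f 28 30 4
f 29 1 2
f 29 2 30
f 30 2 3
f 30 3 4
f 32 31 34
f 32 34 33
f 34 31 35
f 34 35 33
f 35 31 36
f 35 36 33
f 36 31 37
f 36 37 33
f 37 31 38
f 37 38 33
f 38 31 39
f 38 39 33
f 39 31 40
f 39 40 33
f 40 31 41
f 40 41 33
f 41 31 42
f 41 42 33
f 42 31 43
f 42 43 33
f 43 31 44
f 43 44 33
f 44 31 45
f 44 45 33
f 45 31 46
f 45 46 33
f 46 31 47
f 46 47 33
f 47 31 48
f 47 48 33
f 48 31 32
f 48 32 33
f 50 52 49
f 53 50 49
f 49 52 51
f 51 53 49
f 50 56 52
f 54 50 53
f 54 56 50
f 52 56 51
f 55 53 51
f 51 56 55
f 55 54 53
f 56 54 55
f 57 68 62
f 57 62 58
f 57 58 64
f 57 64 67
f 57 67 68
f 58 62 66
f 62 68 61
f 68 67 59
f 67 64 63
f 64 58 65
f 60 66 61
f 60 61 59
f 60 59 63
f 60 63 65
f 60 65 66
f 61 66 62
f 59 61 68
f 63 59 67
f 65 63 64
f 66 65 58
f 70 69 73
f 70 73 71
f 71 73 74
f 71 74 72
f 73 69 75
f 73 75 74
f 74 75 76
f 74 76 72
f 75 69 77
f 75 77 76
f 76 77 78
f 76 78 72
f 77 69 79
f 77 79 78
f 78 79 80
f 78 80 72
f 79 69 81
f 79 81 80
f 80 81 82
f 80 82 72
f 81 69 83
f 81 83 82
f 82 83 84
f 82 84 72
f 83 69 85
f 83 85 84
f 84 85 86
f 84 86 72
f 85 69 87
f 85 87 86
f 86 87 88
f 86 88 72
f 87 69 89
f 87 89 88
f 88 89 90
f 88 90 72
f 89 69 91
f 89 91 90
f 90 91 92
f 90 92 72
f 91 69 93
f 91 93 92
f 92 93 94
f 92 94 72
f 93 69 95
f 93 95 94
f 94 95 96
f 94 96 72
f 95 69 97
f 95 97 96
f 96 97 98
f 96 98 72
f 97 69 99
f 97 99 98
f 98 99 100
f 98 100 72
f 99 69 70
f 99 70 100
f 100 70 71
f 100 71 72



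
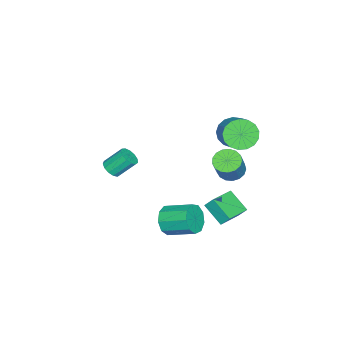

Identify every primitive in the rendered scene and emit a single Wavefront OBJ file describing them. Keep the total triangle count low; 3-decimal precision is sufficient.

v 0.093 3.431 -3.14
v -0.338 2.275 -2.268
v 0.067 3.924 -2.498
v -0.364 2.769 -1.626
v 1.664 3.091 -2.814
v 1.233 1.936 -1.942
v 1.638 3.585 -2.172
v 1.207 2.429 -1.3
v -0.975 2.655 2.732
v -0.257 2.344 2.125
v 0.853 3.194 3.001
v 0.135 3.505 3.608
v -0.408 2.747 1.925
v 0.702 3.596 2.802
v -0.689 3.128 1.911
v 0.421 3.978 2.787
v -1.035 3.402 2.084
v 0.075 4.251 2.961
v -1.367 3.504 2.406
v -0.257 4.353 3.283
v -1.61 3.412 2.802
v -0.5 4.261 3.679
v -1.707 3.146 3.182
v -0.597 3.996 4.059
v -1.636 2.768 3.459
v -0.527 3.618 4.336
v -1.414 2.364 3.57
v -0.305 3.214 4.446
v -1.092 2.027 3.488
v 0.018 2.877 4.365
v -0.742 1.834 3.233
v 0.368 2.683 4.11
v -0.446 1.829 2.863
v 0.664 2.678 3.74
v -0.271 2.013 2.463
v 0.839 2.862 3.34
v -0.386 2.768 0.153
v 0.288 2.737 -0.276
v 1.181 2.861 1.118
v 0.506 2.892 1.547
v 0.208 3.111 -0.258
v 1.101 3.235 1.136
v -0.008 3.406 -0.146
v 0.884 3.531 1.248
v -0.311 3.555 0.034
v 0.581 3.68 1.428
v -0.631 3.524 0.242
v 0.261 3.649 1.636
v -0.895 3.319 0.429
v -0.003 3.444 1.823
v -1.043 2.989 0.553
v -0.15 3.113 1.947
v -1.04 2.607 0.586
v -0.147 2.732 1.98
v -0.887 2.262 0.519
v 0.005 2.387 1.913
v -0.62 2.033 0.368
v 0.273 2.158 1.762
v -0.299 1.973 0.168
v 0.594 2.097 1.562
v 0.002 2.094 -0.035
v 0.894 2.219 1.359
v 0.214 2.37 -0.196
v 1.106 2.494 1.199
v 1.578 -0.078 -3.664
v 2.202 0.219 -4.33
v 2.146 1.835 -3.662
v 1.522 1.538 -2.996
v 1.588 0.289 -4.551
v 1.532 1.905 -3.883
v 0.969 0.187 -4.357
v 0.913 1.803 -3.689
v 0.635 -0.039 -3.838
v 0.579 1.578 -3.17
v 0.742 -0.283 -3.238
v 0.686 1.333 -2.57
v 1.241 -0.431 -2.838
v 1.185 1.185 -2.17
v 1.897 -0.415 -2.823
v 1.841 1.202 -2.155
v 2.404 -0.24 -3.203
v 2.348 1.376 -2.535
v 2.525 0.01 -3.798
v 2.469 1.626 -3.13
v 0.305 -4.064 -1.613
v 0.817 -4.227 -1.247
v 0.367 -3.338 -0.221
v -0.145 -3.176 -0.587
v 0.922 -3.941 -1.449
v 0.472 -3.052 -0.424
v 0.831 -3.693 -1.704
v 0.381 -2.804 -0.678
v 0.573 -3.564 -1.929
v 0.123 -2.675 -0.903
v 0.23 -3.593 -2.054
v -0.22 -2.704 -1.029
v -0.089 -3.772 -2.039
v -0.539 -2.883 -1.014
v -0.283 -4.044 -1.889
v -0.733 -3.155 -0.863
v -0.29 -4.322 -1.651
v -0.741 -3.433 -0.625
v -0.108 -4.519 -1.401
v -0.559 -3.63 -0.375
v 0.205 -4.571 -1.218
v -0.246 -3.682 -0.192
v 0.55 -4.462 -1.161
v 0.099 -3.573 -0.135
f 2 4 1
f 5 2 1
f 1 4 3
f 3 5 1
f 2 8 4
f 6 2 5
f 6 8 2
f 4 8 3
f 7 5 3
f 3 8 7
f 7 6 5
f 8 6 7
f 10 9 13
f 10 13 11
f 11 13 14
f 11 14 12
f 13 9 15
f 13 15 14
f 14 15 16
f 14 16 12
f 15 9 17
f 15 17 16
f 16 17 18
f 16 18 12
f 17 9 19
f 17 19 18
f 18 19 20
f 18 20 12
f 19 9 21
f 19 21 20
f 20 21 22
f 20 22 12
f 21 9 23
f 21 23 22
f 22 23 24
f 22 24 12
f 23 9 25
f 23 25 24
f 24 25 26
f 24 26 12
f 25 9 27
f 25 27 26
f 26 27 28
f 26 28 12
f 27 9 29
f 27 29 28
f 28 29 30
f 28 30 12
f 29 9 31
f 29 31 30
f 30 31 32
f 30 32 12
f 31 9 33
f 31 33 32
f 32 33 34
f 32 34 12
f 33 9 35
f 33 35 34
f 34 35 36
f 34 36 12
f 35 9 10
f 35 10 36
f 36 10 11
f 36 11 12
f 38 37 41
f 38 41 39
f 39 41 42
f 39 42 40
f 41 37 43
f 41 43 42
f 42 43 44
f 42 44 40
f 43 37 45
f 43 45 44
f 44 45 46
f 44 46 40
f 45 37 47
f 45 47 46
f 46 47 48
f 46 48 40
f 47 37 49
f 47 49 48
f 48 49 50
f 48 50 40
f 49 37 51
f 49 51 50
f 50 51 52
f 50 52 40
f 51 37 53
f 51 53 52
f 52 53 54
f 52 54 40
f 53 37 55
f 53 55 54
f 54 55 56
f 54 56 40
f 55 37 57
f 55 57 56
f 56 57 58
f 56 58 40
f 57 37 59
f 57 59 58
f 58 59 60
f 58 60 40
f 59 37 61
f 59 61 60
f 60 61 62
f 60 62 40
f 61 37 63
f 61 63 62
f 62 63 64
f 62 64 40
f 63 37 38
f 63 38 64
f 64 38 39
f 64 39 40
f 66 65 69
f 66 69 67
f 67 69 70
f 67 70 68
f 69 65 71
f 69 71 70
f 70 71 72
f 70 72 68
f 71 65 73
f 71 73 72
f 72 73 74
f 72 74 68
f 73 65 75
f 73 75 74
f 74 75 76
f 74 76 68
f 75 65 77
f 75 77 76
f 76 77 78
f 76 78 68
f 77 65 79
f 77 79 78
f 78 79 80
f 78 80 68
f 79 65 81
f 79 81 80
f 80 81 82
f 80 82 68
f 81 65 83
f 81 83 82
f 82 83 84
f 82 84 68
f 83 65 66
f 83 66 84
f 84 66 67
f 84 67 68
f 86 85 89
f 86 89 87
f 87 89 90
f 87 90 88
f 89 85 91
f 89 91 90
f 90 91 92
f 90 92 88
f 91 85 93
f 91 93 92
f 92 93 94
f 92 94 88
f 93 85 95
f 93 95 94
f 94 95 96
f 94 96 88
f 95 85 97
f 95 97 96
f 96 97 98
f 96 98 88
f 97 85 99
f 97 99 98
f 98 99 100
f 98 100 88
f 99 85 101
f 99 101 100
f 100 101 102
f 100 102 88
f 101 85 103
f 101 103 102
f 102 103 104
f 102 104 88
f 103 85 105
f 103 105 104
f 104 105 106
f 104 106 88
f 105 85 107
f 105 107 106
f 106 107 108
f 106 108 88
f 107 85 86
f 107 86 108
f 108 86 87
f 108 87 88



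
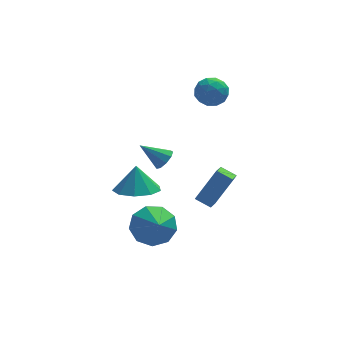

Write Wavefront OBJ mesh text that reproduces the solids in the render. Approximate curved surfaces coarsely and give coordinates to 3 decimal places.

v -2.218 -3.187 3.043
v -1.863 -3.158 3.462
v -3.182 -2.913 3.837
v -1.9 -2.82 3.301
v -2.086 -2.654 3.018
v -2.333 -2.738 2.747
v -2.526 -3.032 2.614
v -2.575 -3.399 2.682
v -2.457 -3.667 2.918
v -2.227 -3.71 3.213
v -1.992 -3.509 3.427
v -2.98 -0.631 -0.616
v -1.97 -0.368 -0.73
v -2.94 -0.249 0.616
v -2.389 0.192 -0.891
v -3.085 0.367 -0.923
v -3.732 0.075 -0.811
v -4.026 -0.548 -0.608
v -3.831 -1.21 -0.409
v -3.238 -1.601 -0.306
v -2.524 -1.538 -0.348
v -2.023 -1.052 -0.516
v -0.371 -0.099 -1.988
v 0.609 0.143 -0.45
v -0.026 0.649 -2.325
v 0.955 0.89 -0.787
v 0.245 -0.53 -2.313
v 1.226 -0.289 -0.775
v 0.591 0.217 -2.65
v 1.571 0.459 -1.112
v -2.409 -1.379 -2.503
v -1.857 -1.924 -3.209
v -2.351 -2.621 -1.497
v -1.413 -1.557 -2.781
v -1.435 -1.106 -2.223
v -1.913 -0.782 -1.795
v -2.624 -0.738 -1.699
v -3.234 -0.994 -1.979
v -3.458 -1.429 -2.504
v -3.192 -1.841 -3.029
v -2.559 -2.037 -3.307
v 0.484 3.271 2.778
v 1.281 3.26 2.97
v 0.419 1.96 2.97
v 1.216 1.949 3.162
v 0.678 2.305 3.667
v 0.718 3.116 3.549
v 0.982 2.104 2.391
v 1.022 2.915 2.273
v 1.589 2.539 2.731
v 1.401 2.663 3.519
v 0.299 2.557 2.421
v 0.111 2.681 3.209
v 0.888 3.381 2.857
v 0.812 1.839 3.083
v 0.496 2.049 3.38
v 0.964 2.042 3.492
v 0.557 3.296 3.198
v 1.026 3.29 3.31
v 0.671 2.728 3.72
v 0.674 1.93 2.63
v 1.143 1.924 2.742
v 0.736 3.178 2.448
v 1.204 3.171 2.56
v 1.029 2.492 2.22
v 1.538 2.95 2.829
v 1.5 2.179 2.942
v 1.362 2.271 2.489
v 1.385 2.747 2.42
v 1.427 3.023 3.293
v 1.389 2.253 3.406
v 1.073 2.462 3.703
v 1.096 2.939 3.633
v 1.608 2.599 3.152
v 0.311 2.967 2.534
v 0.273 2.197 2.647
v 0.604 2.281 2.307
v 0.627 2.758 2.237
v 0.2 3.041 2.998
v 0.162 2.27 3.111
v 0.315 2.473 3.52
v 0.338 2.949 3.451
v 0.092 2.621 2.788
f 2 1 4
f 2 4 3
f 4 1 5
f 4 5 3
f 5 1 6
f 5 6 3
f 6 1 7
f 6 7 3
f 7 1 8
f 7 8 3
f 8 1 9
f 8 9 3
f 9 1 10
f 9 10 3
f 10 1 11
f 10 11 3
f 11 1 2
f 11 2 3
f 13 12 15
f 13 15 14
f 15 12 16
f 15 16 14
f 16 12 17
f 16 17 14
f 17 12 18
f 17 18 14
f 18 12 19
f 18 19 14
f 19 12 20
f 19 20 14
f 20 12 21
f 20 21 14
f 21 12 22
f 21 22 14
f 22 12 13
f 22 13 14
f 24 26 23
f 27 24 23
f 23 26 25
f 25 27 23
f 24 30 26
f 28 24 27
f 28 30 24
f 26 30 25
f 29 27 25
f 25 30 29
f 29 28 27
f 30 28 29
f 32 31 34
f 32 34 33
f 34 31 35
f 34 35 33
f 35 31 36
f 35 36 33
f 36 31 37
f 36 37 33
f 37 31 38
f 37 38 33
f 38 31 39
f 38 39 33
f 39 31 40
f 39 40 33
f 40 31 41
f 40 41 33
f 41 31 32
f 41 32 33
f 42 79 58
f 79 53 82
f 58 82 47
f 79 82 58
f 42 58 54
f 58 47 59
f 54 59 43
f 58 59 54
f 42 54 63
f 54 43 64
f 63 64 49
f 54 64 63
f 42 63 75
f 63 49 78
f 75 78 52
f 63 78 75
f 42 75 79
f 75 52 83
f 79 83 53
f 75 83 79
f 43 59 70
f 59 47 73
f 70 73 51
f 59 73 70
f 47 82 60
f 82 53 81
f 60 81 46
f 82 81 60
f 53 83 80
f 83 52 76
f 80 76 44
f 83 76 80
f 52 78 77
f 78 49 65
f 77 65 48
f 78 65 77
f 49 64 69
f 64 43 66
f 69 66 50
f 64 66 69
f 45 71 57
f 71 51 72
f 57 72 46
f 71 72 57
f 45 57 55
f 57 46 56
f 55 56 44
f 57 56 55
f 45 55 62
f 55 44 61
f 62 61 48
f 55 61 62
f 45 62 67
f 62 48 68
f 67 68 50
f 62 68 67
f 45 67 71
f 67 50 74
f 71 74 51
f 67 74 71
f 46 72 60
f 72 51 73
f 60 73 47
f 72 73 60
f 44 56 80
f 56 46 81
f 80 81 53
f 56 81 80
f 48 61 77
f 61 44 76
f 77 76 52
f 61 76 77
f 50 68 69
f 68 48 65
f 69 65 49
f 68 65 69
f 51 74 70
f 74 50 66
f 70 66 43
f 74 66 70



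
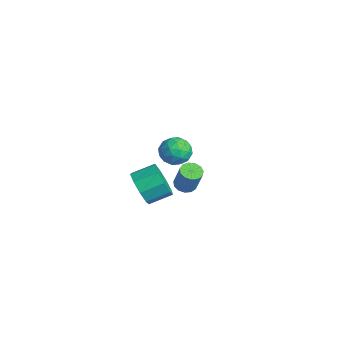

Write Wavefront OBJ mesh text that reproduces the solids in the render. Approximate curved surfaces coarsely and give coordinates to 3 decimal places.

v -3.36 1.587 -3.253
v -2.997 1.97 -3.44
v -2.458 2.077 -2.174
v -2.82 1.693 -1.987
v -3.253 2.129 -3.344
v -2.714 2.235 -2.078
v -3.542 2.115 -3.22
v -3.003 2.222 -1.954
v -3.774 1.933 -3.106
v -3.235 2.04 -1.84
v -3.874 1.642 -3.038
v -3.335 1.748 -1.773
v -3.811 1.333 -3.039
v -3.272 1.439 -1.774
v -3.604 1.104 -3.108
v -3.065 1.211 -1.842
v -3.32 1.029 -3.223
v -2.781 1.136 -1.957
v -3.048 1.131 -3.347
v -2.509 1.237 -2.081
v -2.876 1.377 -3.441
v -2.336 1.484 -2.176
v -2.856 1.69 -3.476
v -2.317 1.797 -2.21
v 1.378 -0.573 3.695
v 1.782 -0.141 3.205
v 1.798 -1.599 3.135
v 2.202 -1.167 2.645
v 2.404 -1.201 3.385
v 2.145 -0.567 3.731
v 1.435 -1.173 2.609
v 1.176 -0.539 2.955
v 1.817 -0.512 2.534
v 2.416 -0.529 3.014
v 1.164 -1.211 3.326
v 1.763 -1.228 3.806
v 1.543 -0.267 3.499
v 2.037 -1.473 2.841
v 2.156 -1.493 3.276
v 2.393 -1.239 2.988
v 1.757 -0.517 3.808
v 1.994 -0.263 3.521
v 2.36 -0.886 3.626
v 1.586 -1.477 2.819
v 1.823 -1.223 2.532
v 1.187 -0.501 3.352
v 1.424 -0.247 3.064
v 1.22 -0.854 2.714
v 1.802 -0.231 2.817
v 2.048 -0.834 2.488
v 1.597 -0.838 2.467
v 1.445 -0.465 2.67
v 2.154 -0.241 3.099
v 2.4 -0.844 2.77
v 2.519 -0.864 3.205
v 2.367 -0.491 3.408
v 2.174 -0.459 2.705
v 1.18 -0.896 3.57
v 1.426 -1.499 3.241
v 1.213 -1.249 2.932
v 1.061 -0.876 3.135
v 1.532 -0.906 3.852
v 1.778 -1.509 3.523
v 2.135 -1.275 3.67
v 1.983 -0.902 3.873
v 1.406 -1.281 3.635
v -0.596 -1.633 -0.72
v -0.029 -1.41 -1.423
v 0.123 -0.345 -0.963
v -0.444 -0.567 -0.26
v -0.629 -1.26 -1.571
v -0.477 -0.195 -1.112
v -1.214 -1.284 -1.322
v -1.062 -0.219 -0.862
v -1.509 -1.472 -0.79
v -1.357 -0.407 -0.33
v -1.377 -1.734 -0.226
v -1.225 -0.669 0.234
v -0.88 -1.949 0.107
v -0.728 -0.884 0.567
v -0.25 -2.016 0.053
v -0.097 -0.951 0.513
v 0.219 -1.903 -0.362
v 0.371 -0.838 0.097
v 0.306 -1.664 -0.945
v 0.458 -0.599 -0.486
f 2 1 5
f 2 5 3
f 3 5 6
f 3 6 4
f 5 1 7
f 5 7 6
f 6 7 8
f 6 8 4
f 7 1 9
f 7 9 8
f 8 9 10
f 8 10 4
f 9 1 11
f 9 11 10
f 10 11 12
f 10 12 4
f 11 1 13
f 11 13 12
f 12 13 14
f 12 14 4
f 13 1 15
f 13 15 14
f 14 15 16
f 14 16 4
f 15 1 17
f 15 17 16
f 16 17 18
f 16 18 4
f 17 1 19
f 17 19 18
f 18 19 20
f 18 20 4
f 19 1 21
f 19 21 20
f 20 21 22
f 20 22 4
f 21 1 23
f 21 23 22
f 22 23 24
f 22 24 4
f 23 1 2
f 23 2 24
f 24 2 3
f 24 3 4
f 25 62 41
f 62 36 65
f 41 65 30
f 62 65 41
f 25 41 37
f 41 30 42
f 37 42 26
f 41 42 37
f 25 37 46
f 37 26 47
f 46 47 32
f 37 47 46
f 25 46 58
f 46 32 61
f 58 61 35
f 46 61 58
f 25 58 62
f 58 35 66
f 62 66 36
f 58 66 62
f 26 42 53
f 42 30 56
f 53 56 34
f 42 56 53
f 30 65 43
f 65 36 64
f 43 64 29
f 65 64 43
f 36 66 63
f 66 35 59
f 63 59 27
f 66 59 63
f 35 61 60
f 61 32 48
f 60 48 31
f 61 48 60
f 32 47 52
f 47 26 49
f 52 49 33
f 47 49 52
f 28 54 40
f 54 34 55
f 40 55 29
f 54 55 40
f 28 40 38
f 40 29 39
f 38 39 27
f 40 39 38
f 28 38 45
f 38 27 44
f 45 44 31
f 38 44 45
f 28 45 50
f 45 31 51
f 50 51 33
f 45 51 50
f 28 50 54
f 50 33 57
f 54 57 34
f 50 57 54
f 29 55 43
f 55 34 56
f 43 56 30
f 55 56 43
f 27 39 63
f 39 29 64
f 63 64 36
f 39 64 63
f 31 44 60
f 44 27 59
f 60 59 35
f 44 59 60
f 33 51 52
f 51 31 48
f 52 48 32
f 51 48 52
f 34 57 53
f 57 33 49
f 53 49 26
f 57 49 53
f 68 67 71
f 68 71 69
f 69 71 72
f 69 72 70
f 71 67 73
f 71 73 72
f 72 73 74
f 72 74 70
f 73 67 75
f 73 75 74
f 74 75 76
f 74 76 70
f 75 67 77
f 75 77 76
f 76 77 78
f 76 78 70
f 77 67 79
f 77 79 78
f 78 79 80
f 78 80 70
f 79 67 81
f 79 81 80
f 80 81 82
f 80 82 70
f 81 67 83
f 81 83 82
f 82 83 84
f 82 84 70
f 83 67 85
f 83 85 84
f 84 85 86
f 84 86 70
f 85 67 68
f 85 68 86
f 86 68 69
f 86 69 70



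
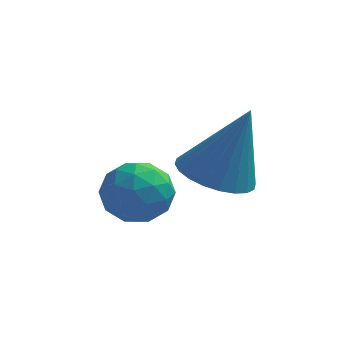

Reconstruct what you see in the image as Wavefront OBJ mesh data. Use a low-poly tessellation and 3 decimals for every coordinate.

v -2.809 -2.185 -2.362
v -2.153 -1.595 -2.407
v -2.027 -2.985 -1.473
v -1.371 -2.395 -1.518
v -2.125 -2.188 -1.107
v -2.608 -1.693 -1.656
v -1.572 -2.887 -2.224
v -2.055 -2.392 -2.773
v -1.389 -2.029 -2.322
v -1.731 -1.596 -1.631
v -2.449 -2.984 -2.249
v -2.791 -2.551 -1.558
v -2.55 -1.819 -2.462
v -1.63 -2.761 -1.418
v -2.073 -2.639 -1.176
v -1.688 -2.292 -1.202
v -2.817 -1.877 -2.021
v -2.432 -1.53 -2.047
v -2.415 -1.879 -1.283
v -1.748 -3.05 -1.833
v -1.363 -2.703 -1.859
v -2.492 -2.288 -2.678
v -2.107 -1.941 -2.704
v -1.765 -2.701 -2.597
v -1.715 -1.728 -2.439
v -1.255 -2.198 -1.916
v -1.373 -2.487 -2.331
v -1.657 -2.196 -2.654
v -1.916 -1.474 -2.033
v -1.456 -1.944 -1.511
v -1.899 -1.822 -1.269
v -2.183 -1.531 -1.592
v -1.467 -1.729 -1.983
v -2.724 -2.636 -2.369
v -2.264 -3.106 -1.847
v -1.997 -3.049 -2.288
v -2.281 -2.758 -2.611
v -2.925 -2.382 -1.964
v -2.465 -2.852 -1.441
v -2.523 -2.384 -1.226
v -2.807 -2.093 -1.549
v -2.713 -2.851 -1.897
v -0.347 -2.484 -1.08
v 0.404 -2.983 -1.307
v 0.367 -2.276 0.82
v 0.516 -2.647 -1.386
v 0.497 -2.286 -1.418
v 0.349 -1.955 -1.399
v 0.095 -1.705 -1.331
v -0.226 -1.573 -1.225
v -0.565 -1.58 -1.097
v -0.871 -1.724 -0.966
v -1.097 -1.984 -0.853
v -1.209 -2.32 -0.774
v -1.19 -2.681 -0.742
v -1.042 -3.012 -0.761
v -0.789 -3.262 -0.829
v -0.468 -3.394 -0.935
v -0.128 -3.388 -1.063
v 0.178 -3.243 -1.194
f 1 38 17
f 38 12 41
f 17 41 6
f 38 41 17
f 1 17 13
f 17 6 18
f 13 18 2
f 17 18 13
f 1 13 22
f 13 2 23
f 22 23 8
f 13 23 22
f 1 22 34
f 22 8 37
f 34 37 11
f 22 37 34
f 1 34 38
f 34 11 42
f 38 42 12
f 34 42 38
f 2 18 29
f 18 6 32
f 29 32 10
f 18 32 29
f 6 41 19
f 41 12 40
f 19 40 5
f 41 40 19
f 12 42 39
f 42 11 35
f 39 35 3
f 42 35 39
f 11 37 36
f 37 8 24
f 36 24 7
f 37 24 36
f 8 23 28
f 23 2 25
f 28 25 9
f 23 25 28
f 4 30 16
f 30 10 31
f 16 31 5
f 30 31 16
f 4 16 14
f 16 5 15
f 14 15 3
f 16 15 14
f 4 14 21
f 14 3 20
f 21 20 7
f 14 20 21
f 4 21 26
f 21 7 27
f 26 27 9
f 21 27 26
f 4 26 30
f 26 9 33
f 30 33 10
f 26 33 30
f 5 31 19
f 31 10 32
f 19 32 6
f 31 32 19
f 3 15 39
f 15 5 40
f 39 40 12
f 15 40 39
f 7 20 36
f 20 3 35
f 36 35 11
f 20 35 36
f 9 27 28
f 27 7 24
f 28 24 8
f 27 24 28
f 10 33 29
f 33 9 25
f 29 25 2
f 33 25 29
f 44 43 46
f 44 46 45
f 46 43 47
f 46 47 45
f 47 43 48
f 47 48 45
f 48 43 49
f 48 49 45
f 49 43 50
f 49 50 45
f 50 43 51
f 50 51 45
f 51 43 52
f 51 52 45
f 52 43 53
f 52 53 45
f 53 43 54
f 53 54 45
f 54 43 55
f 54 55 45
f 55 43 56
f 55 56 45
f 56 43 57
f 56 57 45
f 57 43 58
f 57 58 45
f 58 43 59
f 58 59 45
f 59 43 60
f 59 60 45
f 60 43 44
f 60 44 45



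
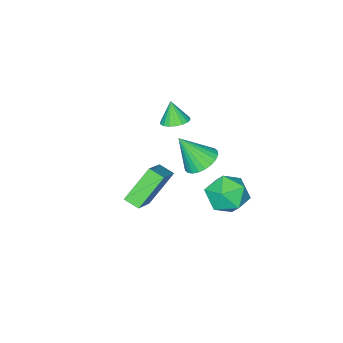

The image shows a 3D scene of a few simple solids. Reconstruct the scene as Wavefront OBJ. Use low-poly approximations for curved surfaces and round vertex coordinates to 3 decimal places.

v -2.177 1.456 -2.274
v -1.753 0.757 -1.427
v -3.307 0.043 -2.873
v -2.883 -0.656 -2.026
v -3.565 0.262 -1.745
v -2.867 1.135 -1.375
v -2.193 -0.335 -2.925
v -1.495 0.538 -2.555
v -1.763 -0.35 -1.829
v -2.61 0.019 -1.1
v -2.45 0.781 -3.2
v -3.297 1.15 -2.471
v 0.02 -0.526 0.415
v 0.209 -1.258 0.705
v 1.484 0.319 1.592
v 1.674 -0.413 1.882
v 1.346 -0.767 -1.062
v 1.536 -1.499 -0.772
v 2.811 0.078 0.115
v 3 -0.654 0.405
v -2.604 -3.07 1.02
v -2.176 -3.627 0.862
v -2.696 -3.47 2.18
v -1.968 -3.402 0.956
v -1.886 -3.112 1.063
v -1.946 -2.813 1.162
v -2.136 -2.565 1.232
v -2.419 -2.417 1.261
v -2.738 -2.398 1.242
v -3.031 -2.512 1.179
v -3.239 -2.737 1.085
v -3.321 -3.027 0.978
v -3.261 -3.326 0.879
v -3.071 -3.574 0.808
v -2.788 -3.723 0.78
v -2.469 -3.741 0.799
v 0.415 1.559 2.89
v 1.119 2.087 2.867
v 1.045 0.781 4.35
v 0.903 2.272 3.06
v 0.612 2.348 3.226
v 0.292 2.305 3.341
v -0.01 2.148 3.388
v -0.247 1.901 3.359
v -0.383 1.602 3.258
v -0.398 1.297 3.102
v -0.289 1.032 2.913
v -0.073 0.847 2.721
v 0.217 0.77 2.555
v 0.538 0.813 2.44
v 0.84 0.971 2.393
v 1.077 1.217 2.422
v 1.213 1.516 2.522
v 1.228 1.821 2.679
f 1 12 6
f 1 6 2
f 1 2 8
f 1 8 11
f 1 11 12
f 2 6 10
f 6 12 5
f 12 11 3
f 11 8 7
f 8 2 9
f 4 10 5
f 4 5 3
f 4 3 7
f 4 7 9
f 4 9 10
f 5 10 6
f 3 5 12
f 7 3 11
f 9 7 8
f 10 9 2
f 14 16 13
f 17 14 13
f 13 16 15
f 15 17 13
f 14 20 16
f 18 14 17
f 18 20 14
f 16 20 15
f 19 17 15
f 15 20 19
f 19 18 17
f 20 18 19
f 22 21 24
f 22 24 23
f 24 21 25
f 24 25 23
f 25 21 26
f 25 26 23
f 26 21 27
f 26 27 23
f 27 21 28
f 27 28 23
f 28 21 29
f 28 29 23
f 29 21 30
f 29 30 23
f 30 21 31
f 30 31 23
f 31 21 32
f 31 32 23
f 32 21 33
f 32 33 23
f 33 21 34
f 33 34 23
f 34 21 35
f 34 35 23
f 35 21 36
f 35 36 23
f 36 21 22
f 36 22 23
f 38 37 40
f 38 40 39
f 40 37 41
f 40 41 39
f 41 37 42
f 41 42 39
f 42 37 43
f 42 43 39
f 43 37 44
f 43 44 39
f 44 37 45
f 44 45 39
f 45 37 46
f 45 46 39
f 46 37 47
f 46 47 39
f 47 37 48
f 47 48 39
f 48 37 49
f 48 49 39
f 49 37 50
f 49 50 39
f 50 37 51
f 50 51 39
f 51 37 52
f 51 52 39
f 52 37 53
f 52 53 39
f 53 37 54
f 53 54 39
f 54 37 38
f 54 38 39



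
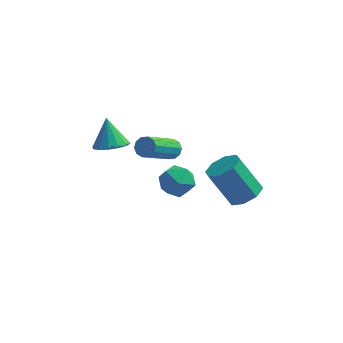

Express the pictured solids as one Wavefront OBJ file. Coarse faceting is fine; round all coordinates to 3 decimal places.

v 4.466 -0.719 -3.553
v 5.061 -1.245 -3.151
v 3.989 -1.167 -1.464
v 3.394 -0.641 -1.867
v 5.211 -0.584 -3.086
v 4.139 -0.506 -1.399
v 4.925 -0.002 -3.295
v 3.853 0.076 -1.608
v 4.37 0.16 -3.655
v 3.298 0.238 -1.968
v 3.871 -0.193 -3.956
v 2.799 -0.115 -2.269
v 3.721 -0.854 -4.021
v 2.649 -0.776 -2.334
v 4.007 -1.436 -3.812
v 2.935 -1.358 -2.125
v 4.562 -1.598 -3.452
v 3.49 -1.52 -1.765
v 0.939 0.688 -4.43
v 1.741 0.694 -3.908
v 0.639 -0.754 -3.952
v 1.441 -0.748 -3.43
v 0.702 -0.193 -3.179
v 0.888 0.698 -3.474
v 1.492 -0.758 -4.386
v 1.678 0.133 -4.681
v 2.083 -0.2 -3.881
v 1.595 0.149 -3.135
v 0.785 -0.209 -4.725
v 0.297 0.14 -3.979
v 1.493 -2.318 0.278
v 1.953 -2.574 0.226
v 1.228 -4.139 1.51
v 0.767 -3.882 1.562
v 1.978 -2.374 0.483
v 1.253 -3.938 1.768
v 1.817 -2.152 0.663
v 1.092 -3.717 1.947
v 1.532 -1.994 0.695
v 0.807 -3.558 1.979
v 1.232 -1.959 0.568
v 0.507 -3.523 1.852
v 1.032 -2.061 0.33
v 0.307 -3.626 1.614
v 1.007 -2.262 0.072
v 0.282 -3.826 1.357
v 1.168 -2.483 -0.107
v 0.443 -4.048 1.177
v 1.453 -2.642 -0.139
v 0.728 -4.206 1.145
v 1.753 -2.677 -0.012
v 1.028 -4.241 1.272
v -1.25 -1.996 -0.303
v -0.498 -2.206 0.007
v -1.63 -1.404 1.023
v -0.445 -1.807 -0.157
v -0.608 -1.458 -0.359
v -0.942 -1.253 -0.546
v -1.36 -1.247 -0.668
v -1.748 -1.442 -0.692
v -2.002 -1.785 -0.612
v -2.056 -2.185 -0.449
v -1.893 -2.534 -0.246
v -1.558 -2.738 -0.059
v -1.141 -2.744 0.063
v -0.753 -2.55 0.087
f 2 1 5
f 2 5 3
f 3 5 6
f 3 6 4
f 5 1 7
f 5 7 6
f 6 7 8
f 6 8 4
f 7 1 9
f 7 9 8
f 8 9 10
f 8 10 4
f 9 1 11
f 9 11 10
f 10 11 12
f 10 12 4
f 11 1 13
f 11 13 12
f 12 13 14
f 12 14 4
f 13 1 15
f 13 15 14
f 14 15 16
f 14 16 4
f 15 1 17
f 15 17 16
f 16 17 18
f 16 18 4
f 17 1 2
f 17 2 18
f 18 2 3
f 18 3 4
f 19 30 24
f 19 24 20
f 19 20 26
f 19 26 29
f 19 29 30
f 20 24 28
f 24 30 23
f 30 29 21
f 29 26 25
f 26 20 27
f 22 28 23
f 22 23 21
f 22 21 25
f 22 25 27
f 22 27 28
f 23 28 24
f 21 23 30
f 25 21 29
f 27 25 26
f 28 27 20
f 32 31 35
f 32 35 33
f 33 35 36
f 33 36 34
f 35 31 37
f 35 37 36
f 36 37 38
f 36 38 34
f 37 31 39
f 37 39 38
f 38 39 40
f 38 40 34
f 39 31 41
f 39 41 40
f 40 41 42
f 40 42 34
f 41 31 43
f 41 43 42
f 42 43 44
f 42 44 34
f 43 31 45
f 43 45 44
f 44 45 46
f 44 46 34
f 45 31 47
f 45 47 46
f 46 47 48
f 46 48 34
f 47 31 49
f 47 49 48
f 48 49 50
f 48 50 34
f 49 31 51
f 49 51 50
f 50 51 52
f 50 52 34
f 51 31 32
f 51 32 52
f 52 32 33
f 52 33 34
f 54 53 56
f 54 56 55
f 56 53 57
f 56 57 55
f 57 53 58
f 57 58 55
f 58 53 59
f 58 59 55
f 59 53 60
f 59 60 55
f 60 53 61
f 60 61 55
f 61 53 62
f 61 62 55
f 62 53 63
f 62 63 55
f 63 53 64
f 63 64 55
f 64 53 65
f 64 65 55
f 65 53 66
f 65 66 55
f 66 53 54
f 66 54 55

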